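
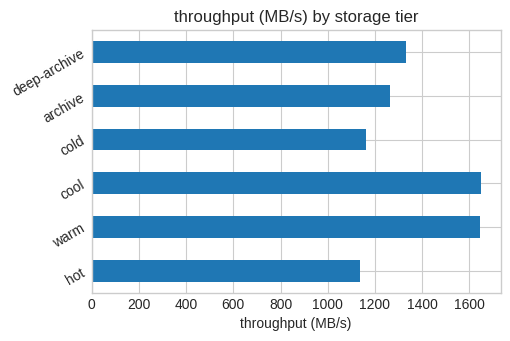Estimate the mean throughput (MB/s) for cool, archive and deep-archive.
≈ 1400

(1600 + 1200 + 1400) / 3 ≈ 1400.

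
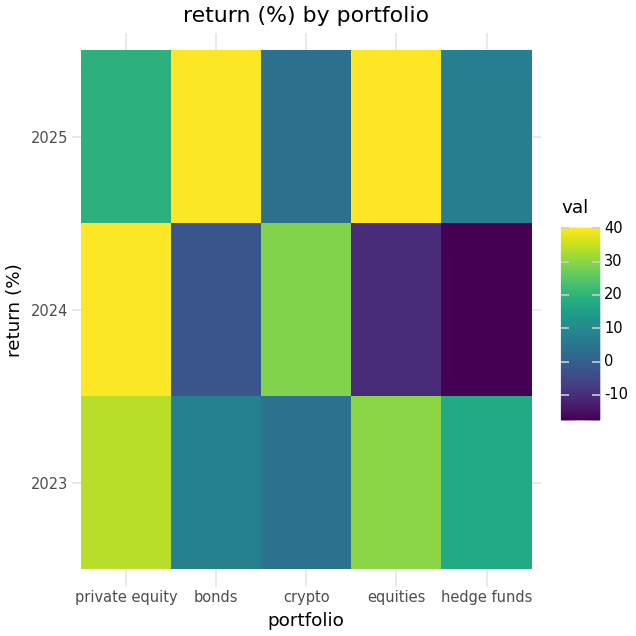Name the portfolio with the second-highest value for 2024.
crypto

Top 3 for 2024: private equity ≈ 40, crypto ≈ 30, bonds ≈ 0.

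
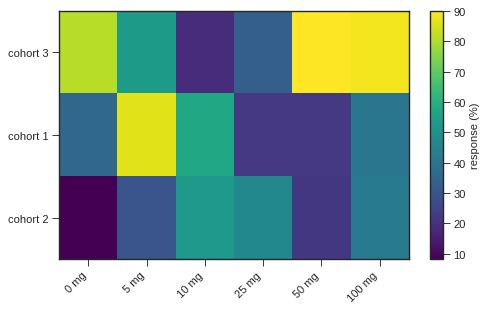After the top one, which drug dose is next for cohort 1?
Top 3 for cohort 1: 5 mg ≈ 90, 10 mg ≈ 60, 100 mg ≈ 40.

10 mg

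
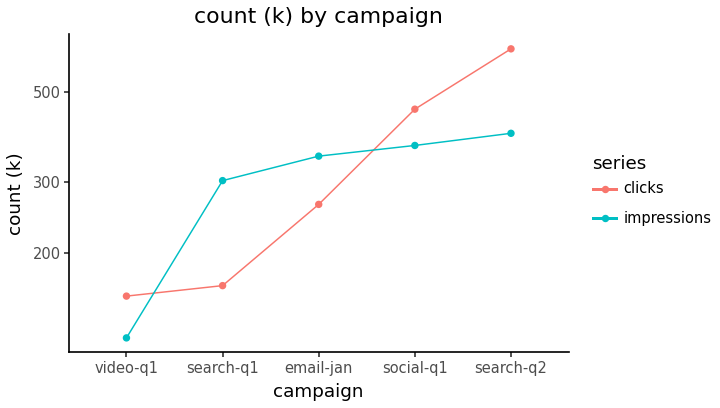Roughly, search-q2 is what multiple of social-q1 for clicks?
≈ 1.44×

search-q2 ≈ 650, social-q1 ≈ 450; 650/450 ≈ 1.44.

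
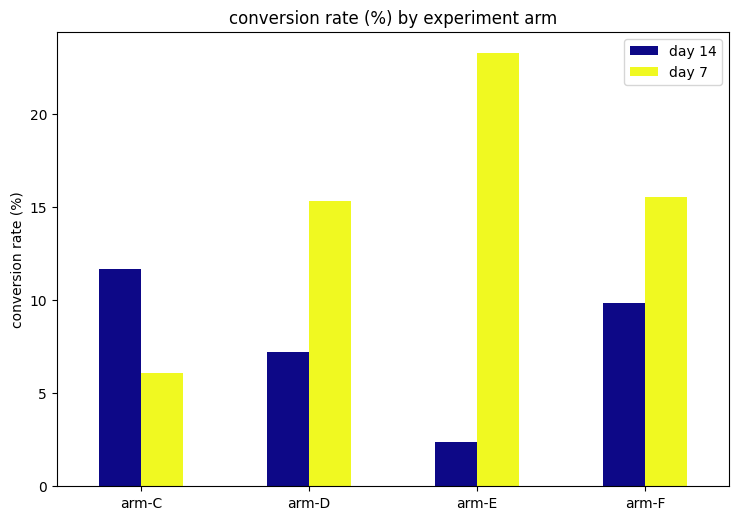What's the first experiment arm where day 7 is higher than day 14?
arm-C: day 7 ≈ 6 vs day 14 ≈ 12 (not yet); arm-D: day 7 ≈ 16 vs day 14 ≈ 8 (first crossover).

arm-D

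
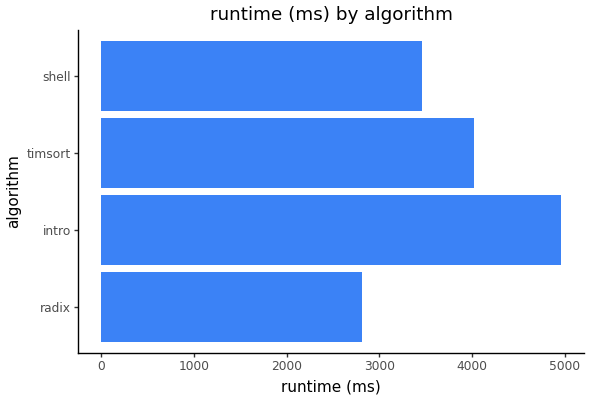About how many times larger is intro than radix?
intro ≈ 5000, radix ≈ 3000; 5000/3000 ≈ 1.67.

≈ 1.67×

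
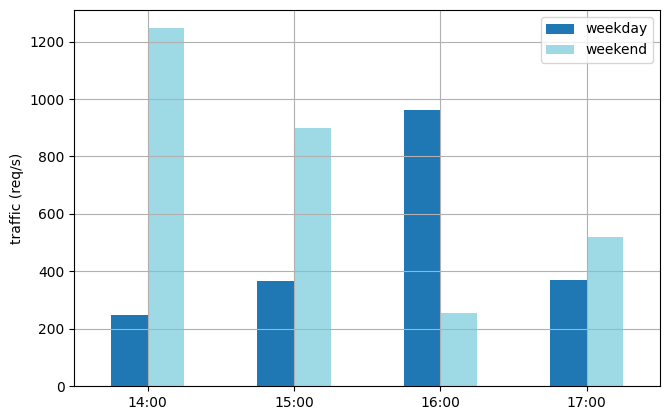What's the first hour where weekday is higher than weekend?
16:00

15:00: weekday ≈ 400 vs weekend ≈ 800 (not yet); 16:00: weekday ≈ 1000 vs weekend ≈ 200 (first crossover).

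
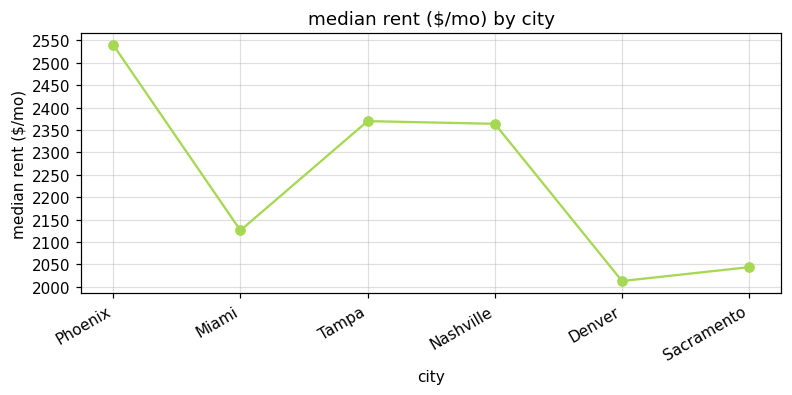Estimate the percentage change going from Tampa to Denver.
≈ -14.9%

Tampa ≈ 2350, Denver ≈ 2000; (2000 − 2350) / 2350 ≈ -14.9%.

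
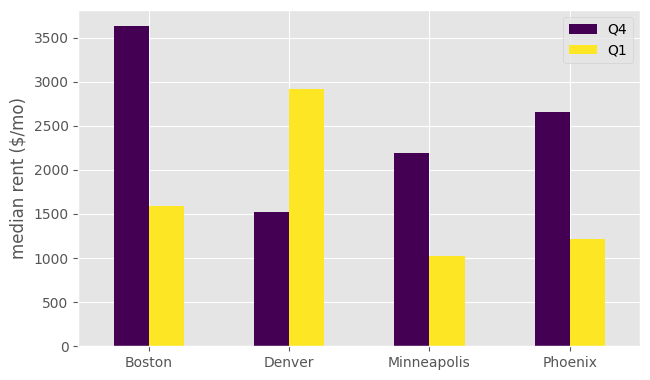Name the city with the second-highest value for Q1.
Top 3 for Q1: Denver ≈ 3000, Boston ≈ 1500, Phoenix ≈ 1000.

Boston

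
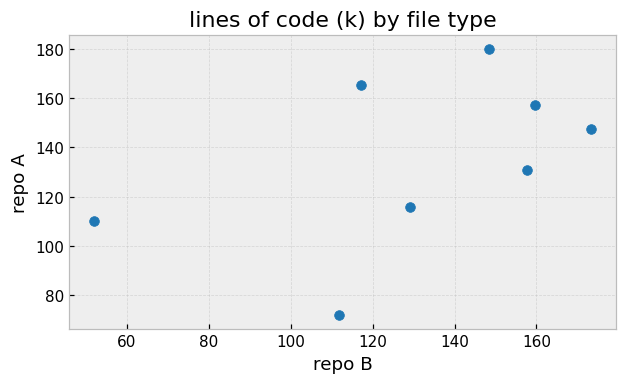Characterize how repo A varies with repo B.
Points are positively correlated; moderate (|r| ≈ 0.5).

positive, moderate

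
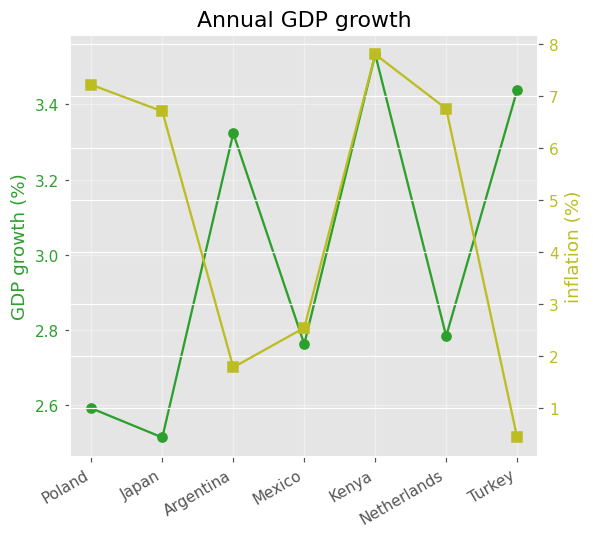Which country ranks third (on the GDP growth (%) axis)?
Top 4 (on the GDP growth (%) axis): Kenya ≈ 3.5, Turkey ≈ 3.4, Argentina ≈ 3.3, Netherlands ≈ 2.8.

Argentina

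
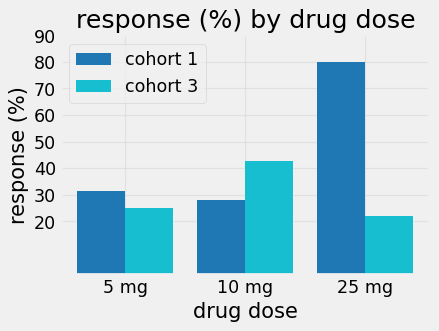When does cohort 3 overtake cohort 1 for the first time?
10 mg

5 mg: cohort 3 ≈ 30 vs cohort 1 ≈ 30 (not yet); 10 mg: cohort 3 ≈ 40 vs cohort 1 ≈ 30 (first crossover).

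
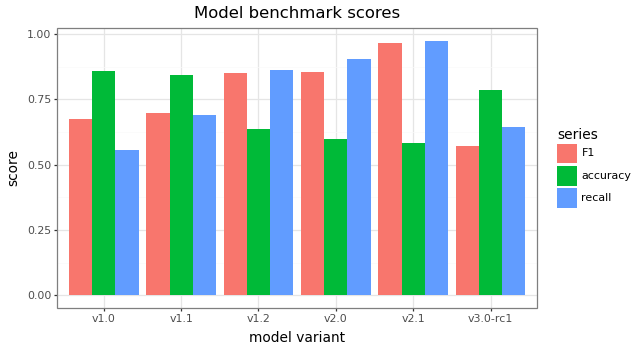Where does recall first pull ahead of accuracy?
v1.1: recall ≈ 0.7 vs accuracy ≈ 0.8 (not yet); v1.2: recall ≈ 0.9 vs accuracy ≈ 0.6 (first crossover).

v1.2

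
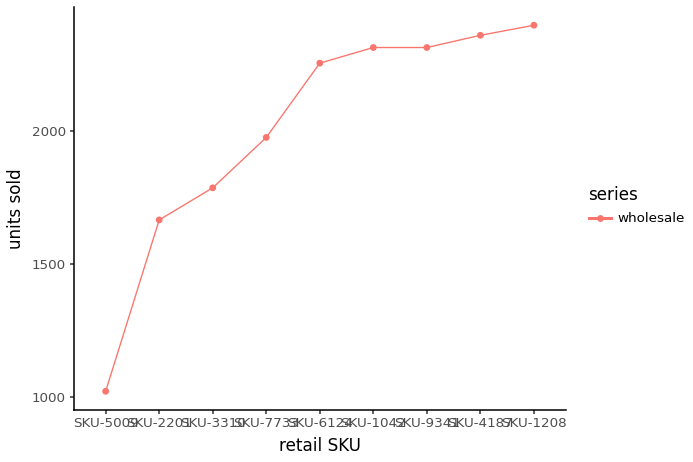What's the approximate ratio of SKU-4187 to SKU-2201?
≈ 1.5×

SKU-4187 ≈ 2400, SKU-2201 ≈ 1600; 2400/1600 ≈ 1.5.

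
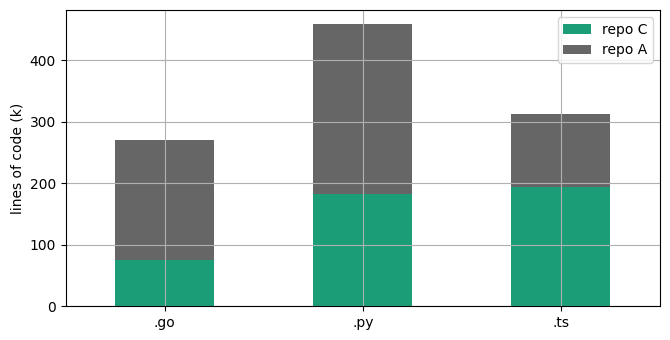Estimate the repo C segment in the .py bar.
≈ 200

repo C top ≈ 200, bottom ≈ 0; segment ≈ 200.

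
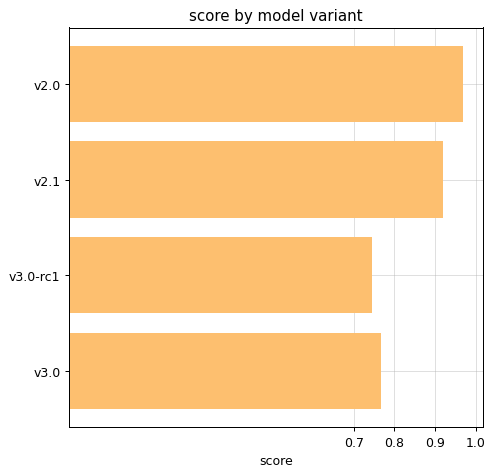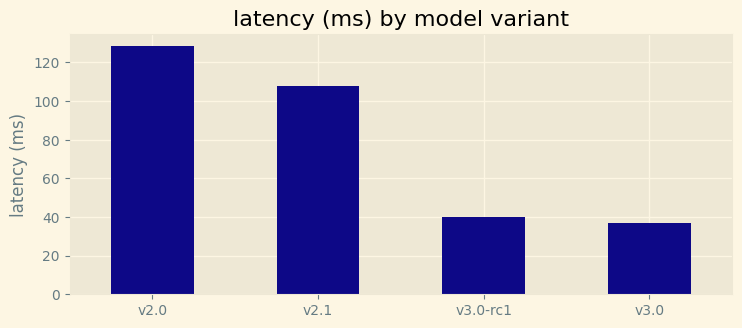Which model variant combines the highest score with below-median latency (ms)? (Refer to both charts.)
Chart 2 median latency (ms) ≈ 80; below-median model variants: v3.0-rc1, v3.0. Among those, v3.0 has the highest score (≈ 0.8).

v3.0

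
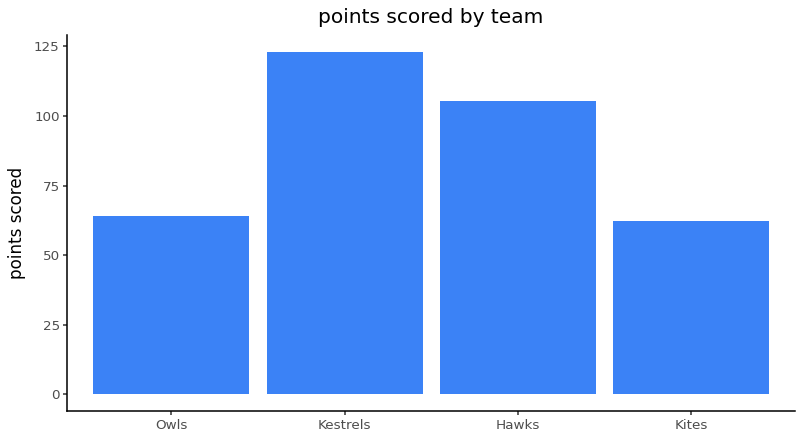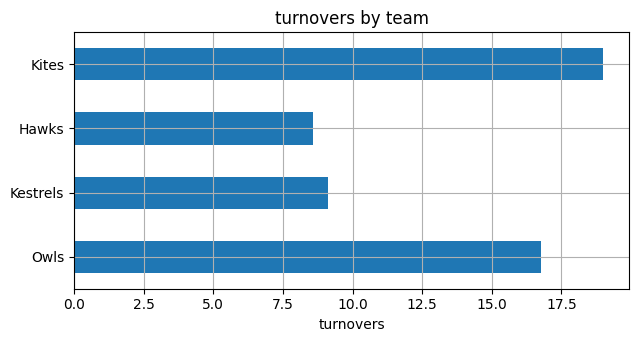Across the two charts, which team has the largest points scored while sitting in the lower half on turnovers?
Kestrels

Chart 2 median turnovers ≈ 12; below-median teams: Kestrels, Hawks. Among those, Kestrels has the highest points scored (≈ 120).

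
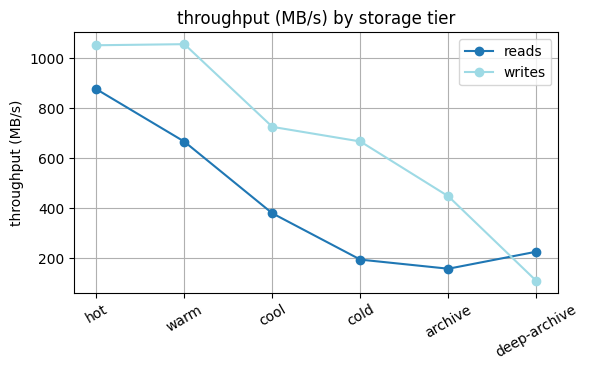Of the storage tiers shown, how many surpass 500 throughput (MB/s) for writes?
Above 500: hot, warm, cool, cold.

4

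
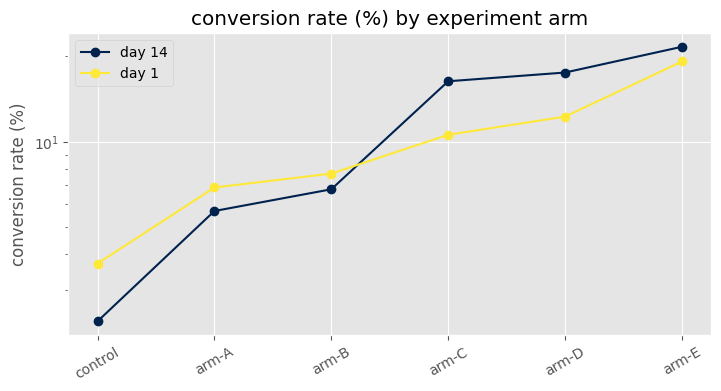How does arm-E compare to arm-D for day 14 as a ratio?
≈ 1.22×

arm-E ≈ 22, arm-D ≈ 18; 22/18 ≈ 1.22.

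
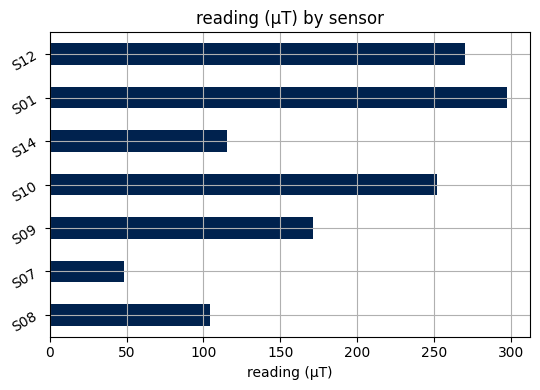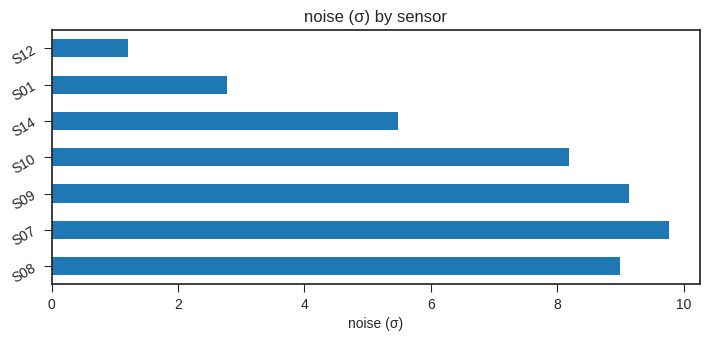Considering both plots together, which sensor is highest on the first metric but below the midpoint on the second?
S01

Chart 2 median noise (σ) ≈ 8; below-median sensors: S14, S01, S12. Among those, S01 has the highest reading (µT) (≈ 300).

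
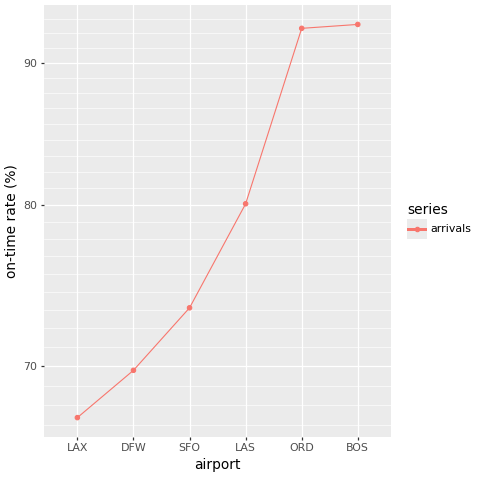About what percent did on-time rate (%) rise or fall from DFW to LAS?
DFW ≈ 70, LAS ≈ 80; (80 − 70) / 70 ≈ +14.3%.

≈ +14.3%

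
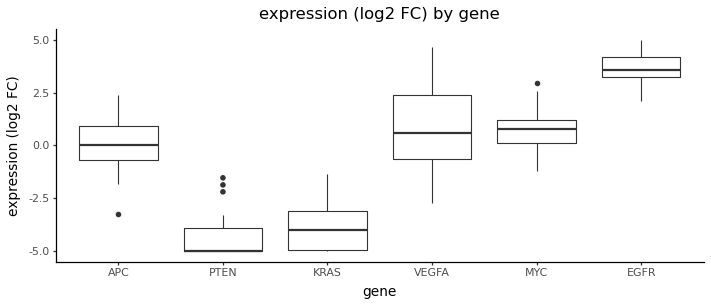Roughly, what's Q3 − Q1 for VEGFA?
≈ 3

Q3 ≈ 2, Q1 ≈ -1; IQR ≈ 3.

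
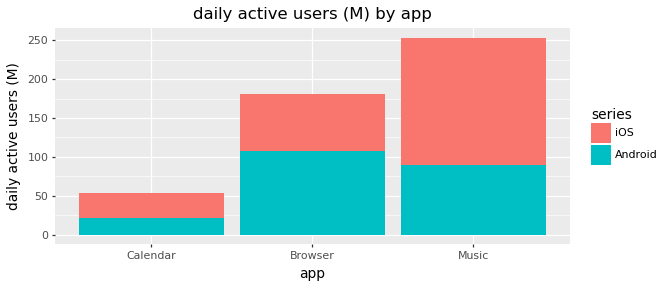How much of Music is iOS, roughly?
≈ 150

iOS top ≈ 250, bottom ≈ 100; segment ≈ 150.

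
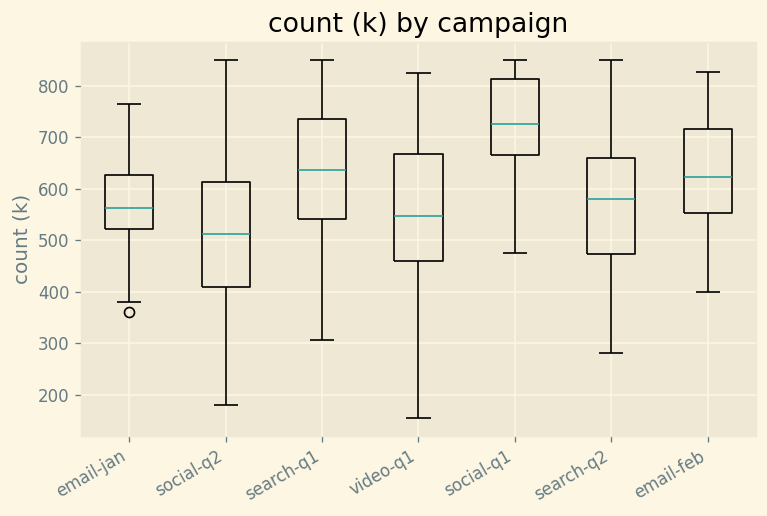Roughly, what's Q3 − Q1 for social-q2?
Q3 ≈ 625, Q1 ≈ 400; IQR ≈ 225.

≈ 225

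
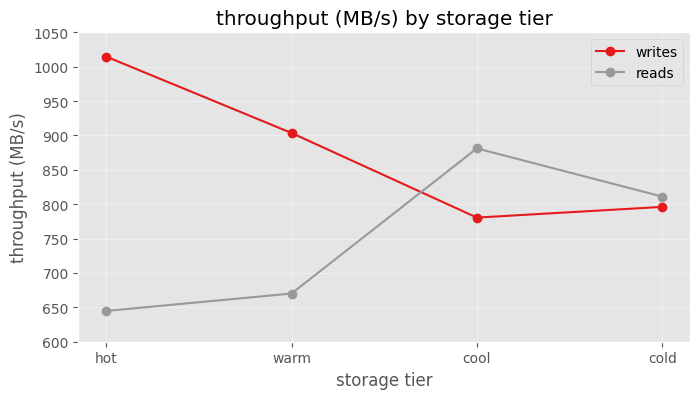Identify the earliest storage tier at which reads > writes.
cool

warm: reads ≈ 650 vs writes ≈ 900 (not yet); cool: reads ≈ 900 vs writes ≈ 800 (first crossover).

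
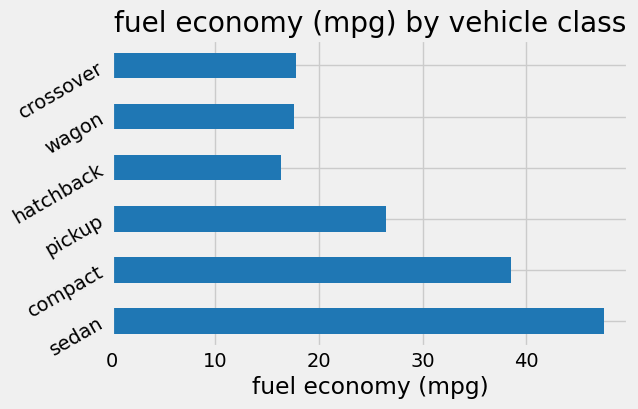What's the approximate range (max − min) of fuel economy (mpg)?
Max sedan ≈ 45, min hatchback ≈ 15; range ≈ 30.

≈ 30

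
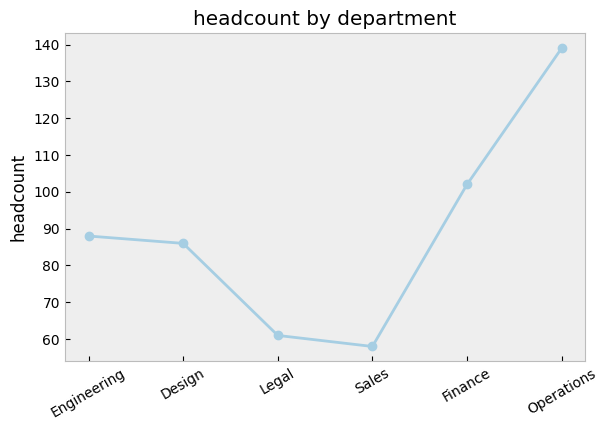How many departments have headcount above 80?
Above 80: Engineering, Design, Finance, Operations.

4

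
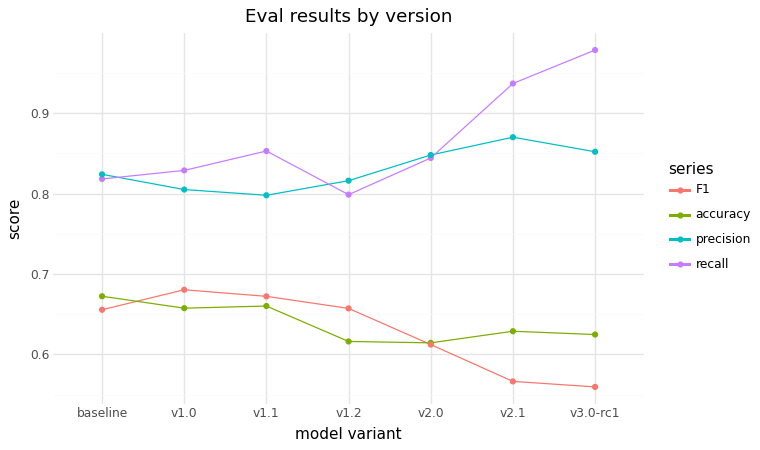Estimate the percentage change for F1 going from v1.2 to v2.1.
≈ -15.4%

v1.2 ≈ 0.65, v2.1 ≈ 0.55; (0.55 − 0.65) / 0.65 ≈ -15.4%.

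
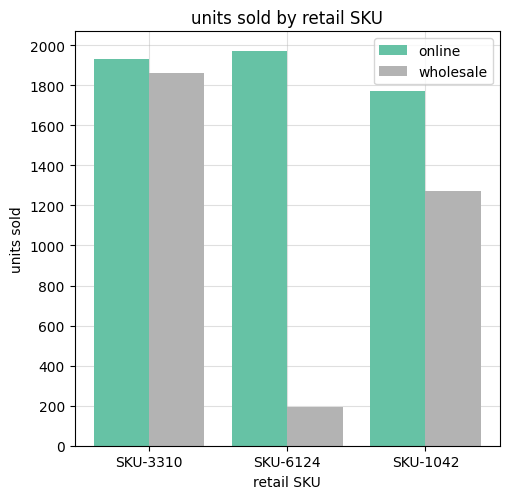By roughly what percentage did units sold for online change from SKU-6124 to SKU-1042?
SKU-6124 ≈ 2000, SKU-1042 ≈ 1800; (1800 − 2000) / 2000 ≈ -10%.

≈ -10%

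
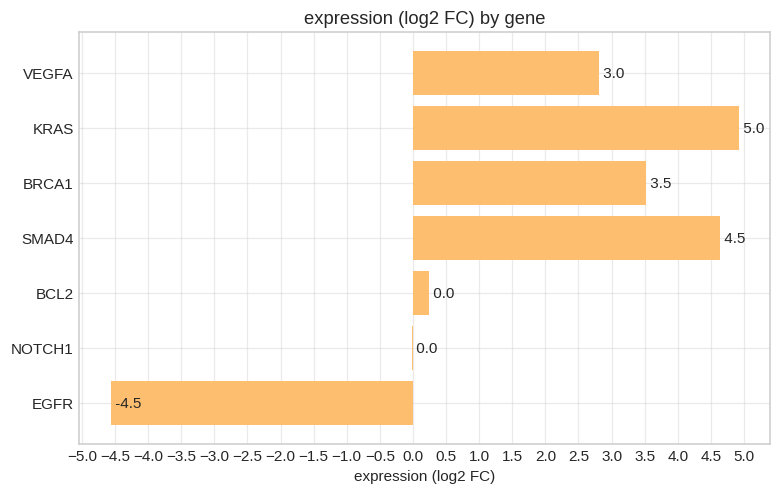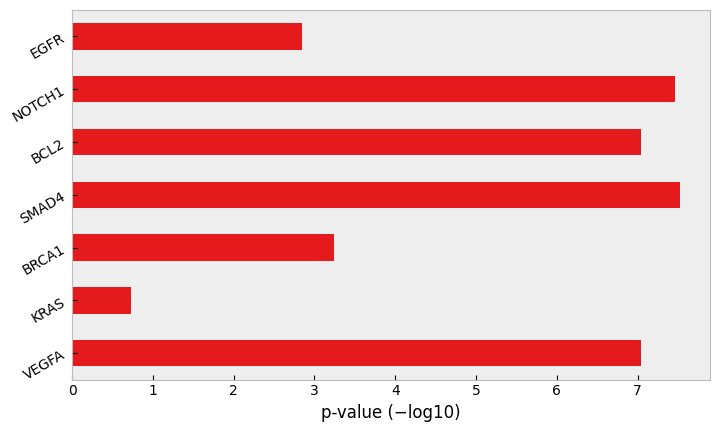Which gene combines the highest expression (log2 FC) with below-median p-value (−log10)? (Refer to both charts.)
KRAS

Chart 2 median p-value (−log10) ≈ 7; below-median genes: KRAS, BRCA1, EGFR. Among those, KRAS has the highest expression (log2 FC) (≈ 5).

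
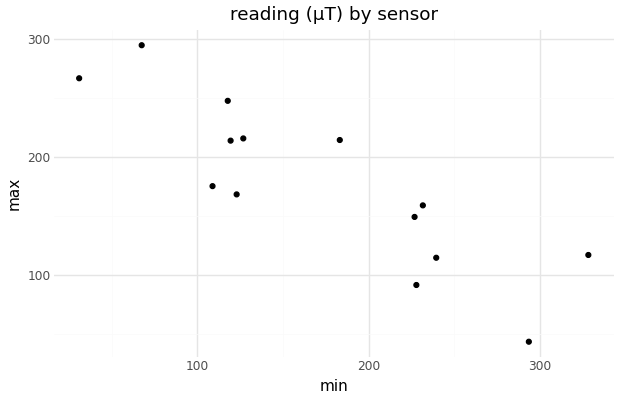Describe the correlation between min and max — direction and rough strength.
Points are negatively correlated; strong (|r| ≈ 0.9).

negative, strong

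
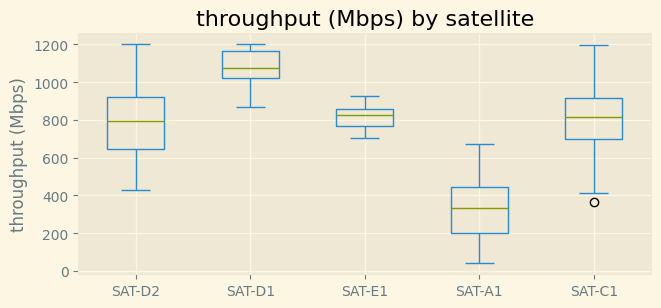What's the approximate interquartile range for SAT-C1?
≈ 200

Q3 ≈ 900, Q1 ≈ 700; IQR ≈ 200.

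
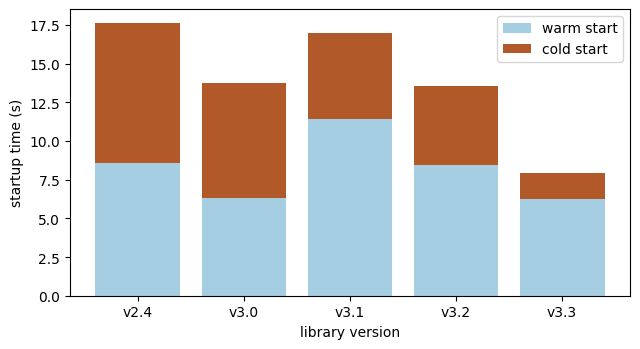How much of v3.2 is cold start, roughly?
cold start top ≈ 14, bottom ≈ 8; segment ≈ 6.

≈ 6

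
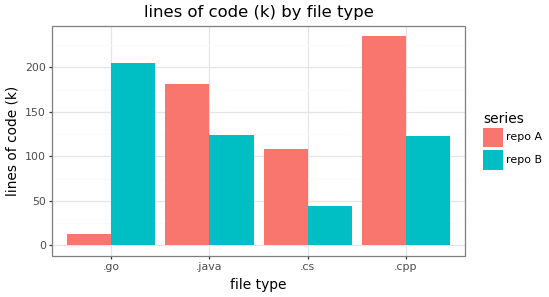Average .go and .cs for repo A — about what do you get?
≈ 60

(20 + 100) / 2 ≈ 60.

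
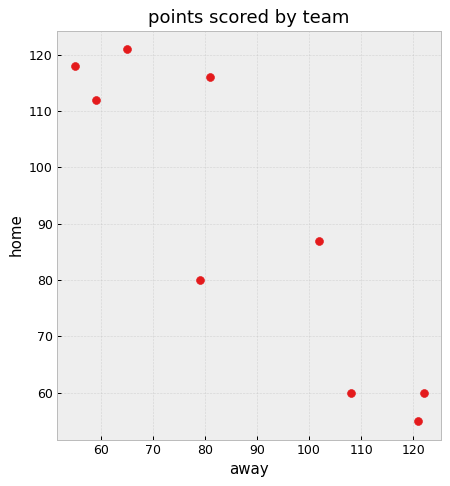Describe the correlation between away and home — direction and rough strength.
Points are negatively correlated; strong (|r| ≈ 0.9).

negative, strong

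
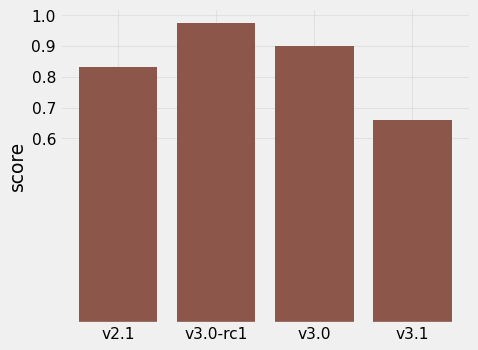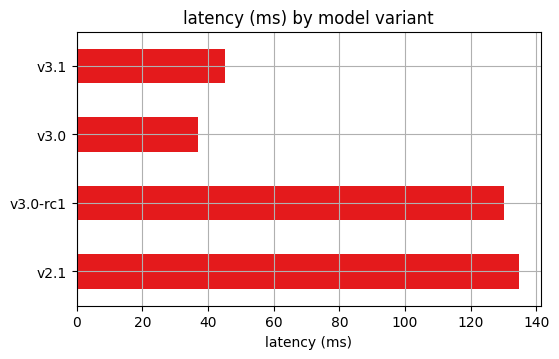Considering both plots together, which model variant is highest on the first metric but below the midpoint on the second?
Chart 2 median latency (ms) ≈ 80; below-median model variants: v3.0, v3.1. Among those, v3.0 has the highest score (≈ 0.9).

v3.0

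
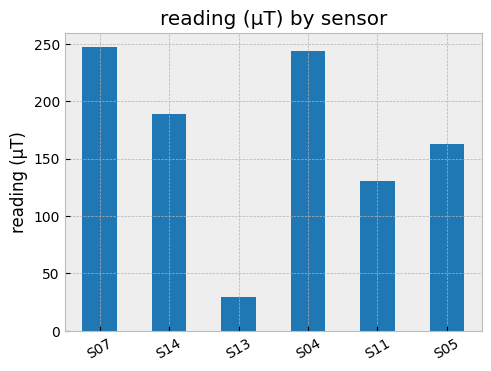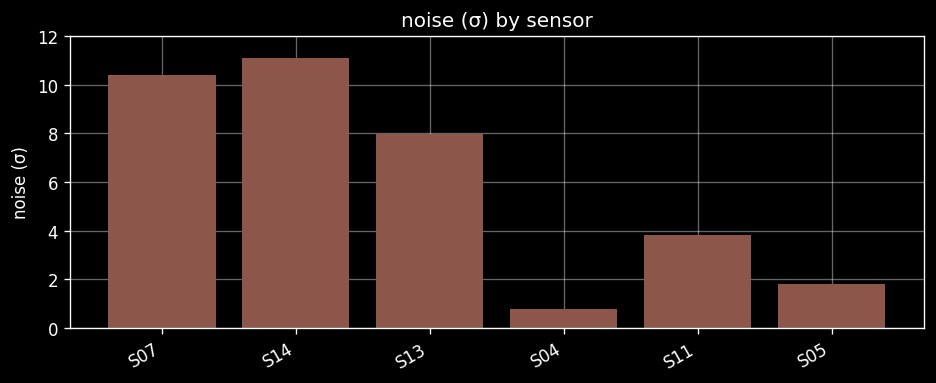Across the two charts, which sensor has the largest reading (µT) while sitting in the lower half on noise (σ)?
S04

Chart 2 median noise (σ) ≈ 6; below-median sensors: S04, S11, S05. Among those, S04 has the highest reading (µT) (≈ 250).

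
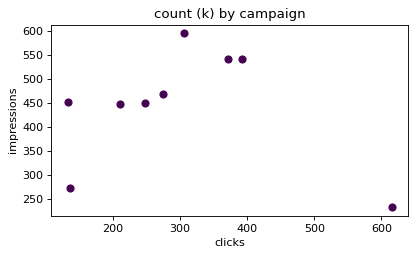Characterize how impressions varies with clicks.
Points are roughly uncorrelated; weak (|r| ≈ 0.2).

no clear correlation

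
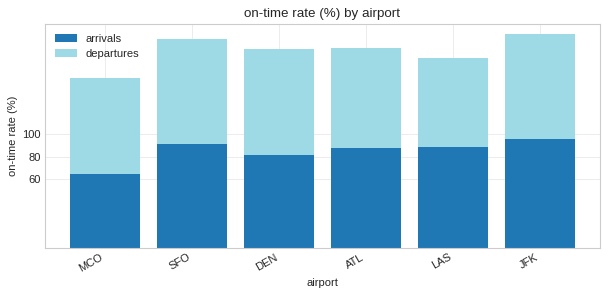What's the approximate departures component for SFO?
departures top ≈ 180, bottom ≈ 100; segment ≈ 80.

≈ 80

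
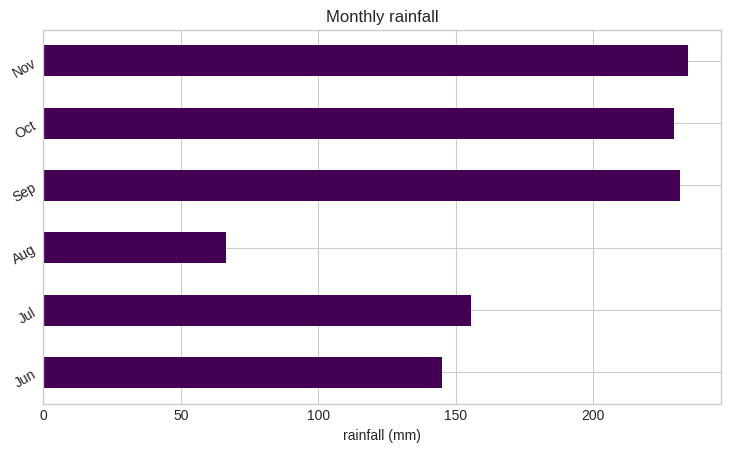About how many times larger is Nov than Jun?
≈ 1.71×

Nov ≈ 240, Jun ≈ 140; 240/140 ≈ 1.71.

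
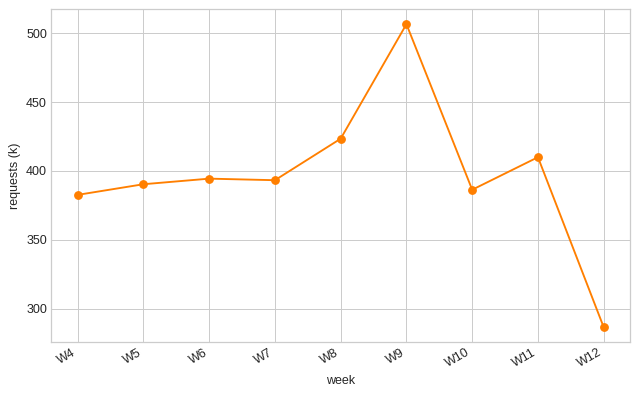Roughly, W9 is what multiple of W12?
≈ 1.79×

W9 ≈ 500, W12 ≈ 280; 500/280 ≈ 1.79.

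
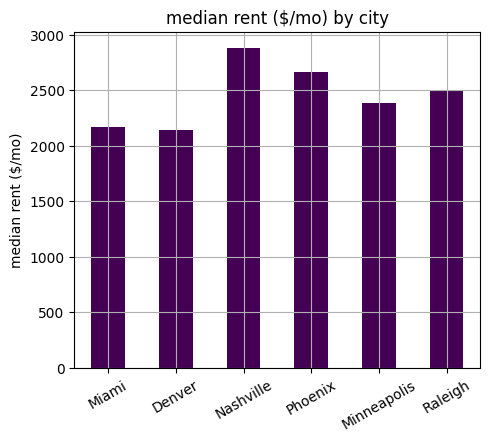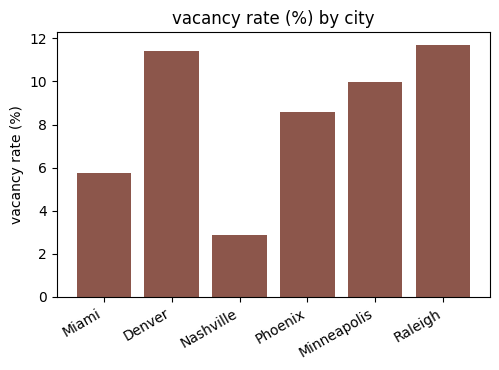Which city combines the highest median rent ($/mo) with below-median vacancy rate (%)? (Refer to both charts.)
Nashville

Chart 2 median vacancy rate (%) ≈ 10; below-median cities: Miami, Nashville, Phoenix. Among those, Nashville has the highest median rent ($/mo) (≈ 3000).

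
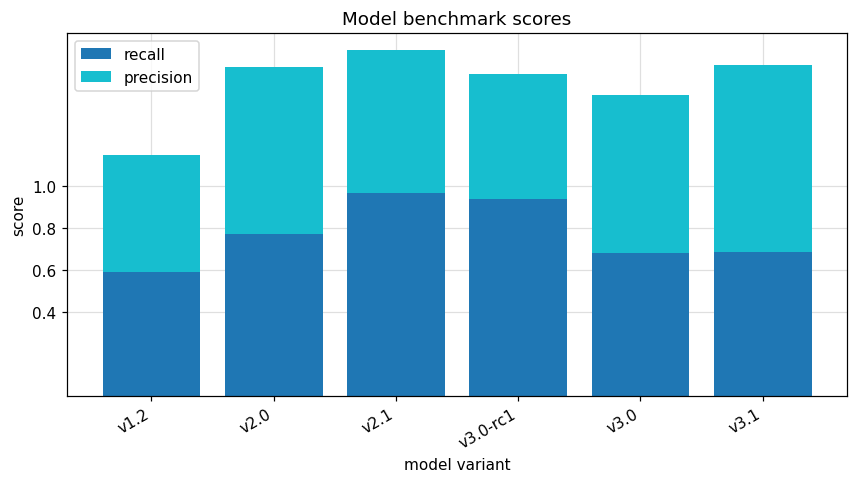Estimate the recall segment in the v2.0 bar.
≈ 0.8

recall top ≈ 0.8, bottom ≈ 0.0; segment ≈ 0.8.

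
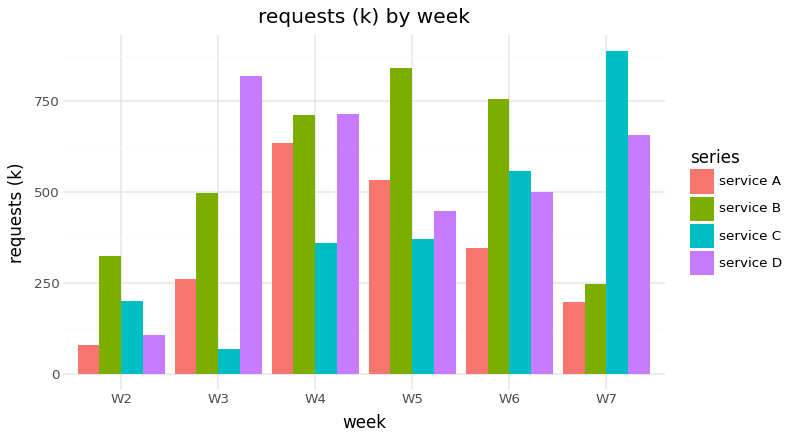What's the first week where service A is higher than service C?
W3

W2: service A ≈ 100 vs service C ≈ 200 (not yet); W3: service A ≈ 300 vs service C ≈ 100 (first crossover).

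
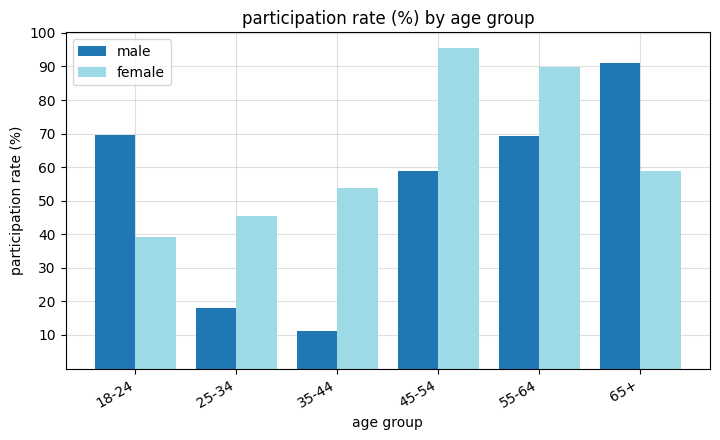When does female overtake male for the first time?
25-34

18-24: female ≈ 40 vs male ≈ 70 (not yet); 25-34: female ≈ 50 vs male ≈ 20 (first crossover).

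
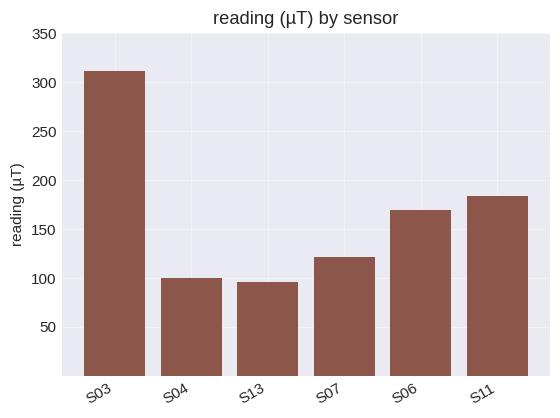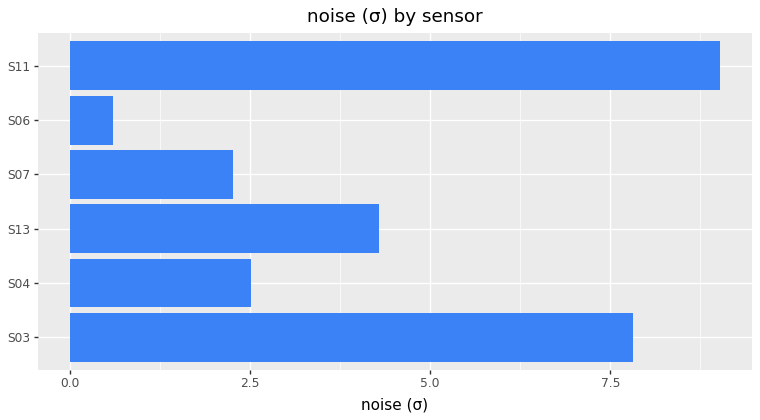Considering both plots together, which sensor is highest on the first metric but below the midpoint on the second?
Chart 2 median noise (σ) ≈ 3; below-median sensors: S04, S07, S06. Among those, S06 has the highest reading (µT) (≈ 150).

S06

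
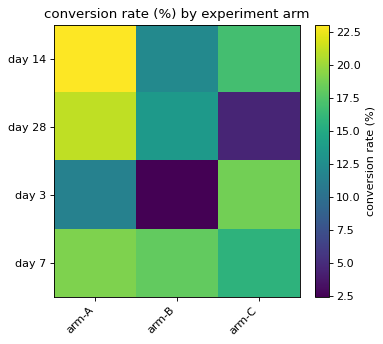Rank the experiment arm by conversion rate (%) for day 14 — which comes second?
Top 3 for day 14: arm-A ≈ 24, arm-C ≈ 16, arm-B ≈ 12.

arm-C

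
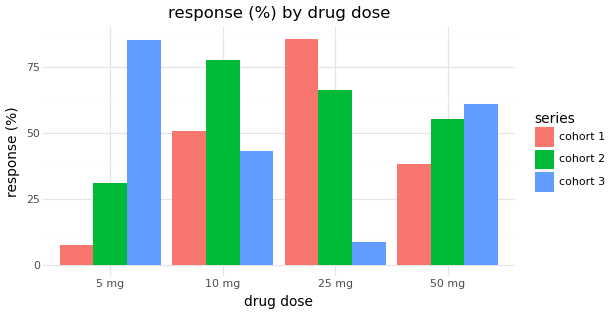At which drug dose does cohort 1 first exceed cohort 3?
10 mg

5 mg: cohort 1 ≈ 10 vs cohort 3 ≈ 90 (not yet); 10 mg: cohort 1 ≈ 50 vs cohort 3 ≈ 40 (first crossover).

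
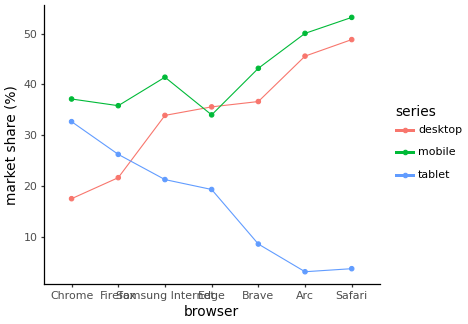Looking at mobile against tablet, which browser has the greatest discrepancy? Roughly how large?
Safari: mobile ≈ 55, tablet ≈ 5 → gap ≈ 50. Next-largest (Arc) is only ≈ 45.

Safari, ≈ 50 %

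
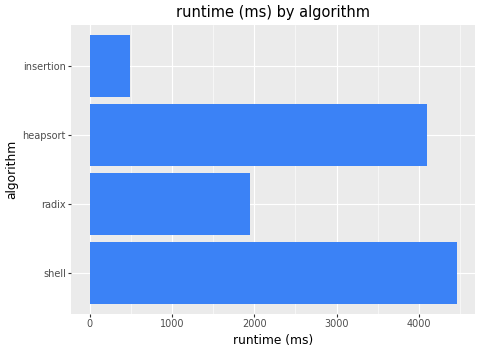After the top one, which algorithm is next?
heapsort

Top 3: shell ≈ 4500, heapsort ≈ 4000, radix ≈ 2000.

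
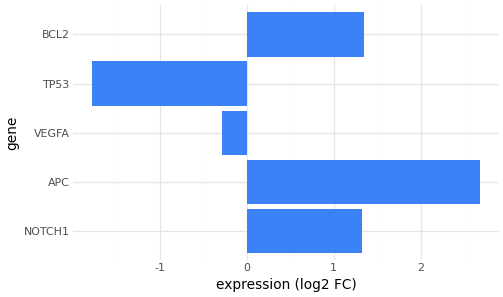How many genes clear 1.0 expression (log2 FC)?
3

Above 1.0: NOTCH1, APC, BCL2.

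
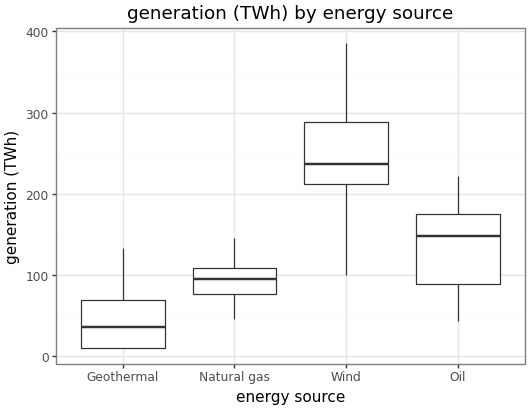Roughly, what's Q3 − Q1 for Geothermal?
Q3 ≈ 60, Q1 ≈ 0; IQR ≈ 60.

≈ 60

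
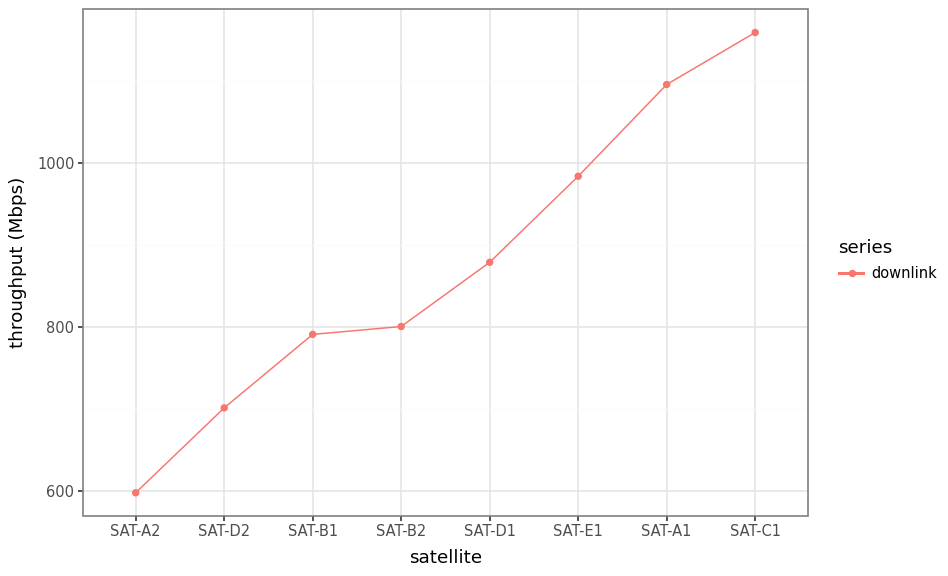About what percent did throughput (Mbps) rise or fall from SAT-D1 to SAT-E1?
≈ +11.1%

SAT-D1 ≈ 900, SAT-E1 ≈ 1000; (1000 − 900) / 900 ≈ +11.1%.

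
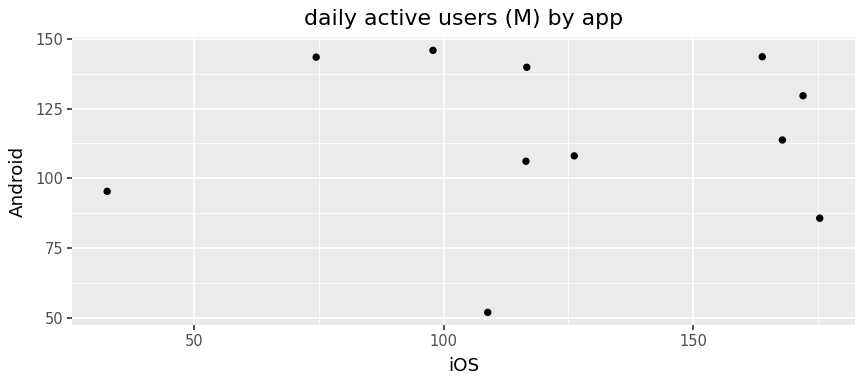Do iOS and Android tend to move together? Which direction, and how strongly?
Points are roughly uncorrelated; weak (|r| ≈ 0.1).

no clear correlation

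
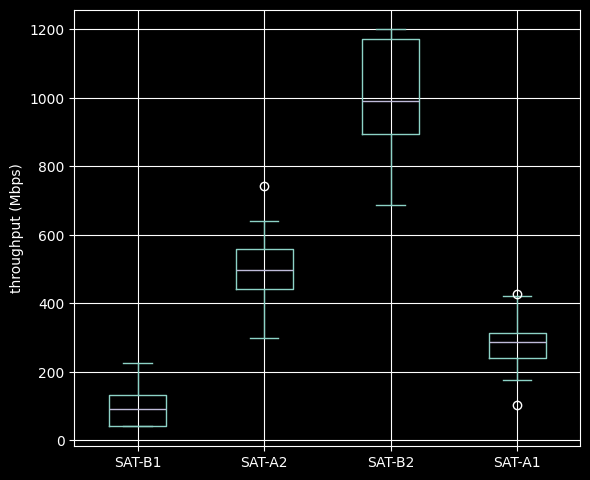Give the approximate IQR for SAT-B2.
≈ 300

Q3 ≈ 1200, Q1 ≈ 900; IQR ≈ 300.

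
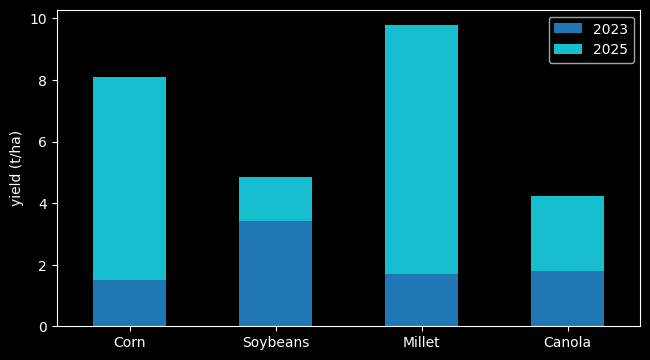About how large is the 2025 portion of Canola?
≈ 2

2025 top ≈ 4, bottom ≈ 2; segment ≈ 2.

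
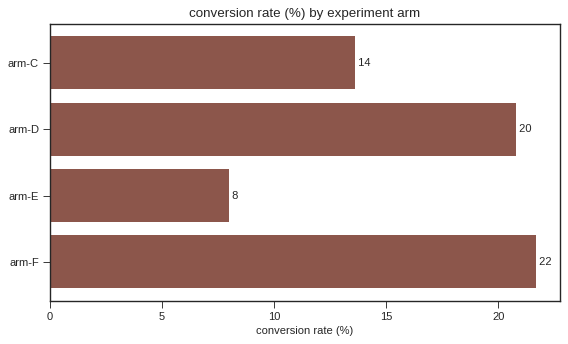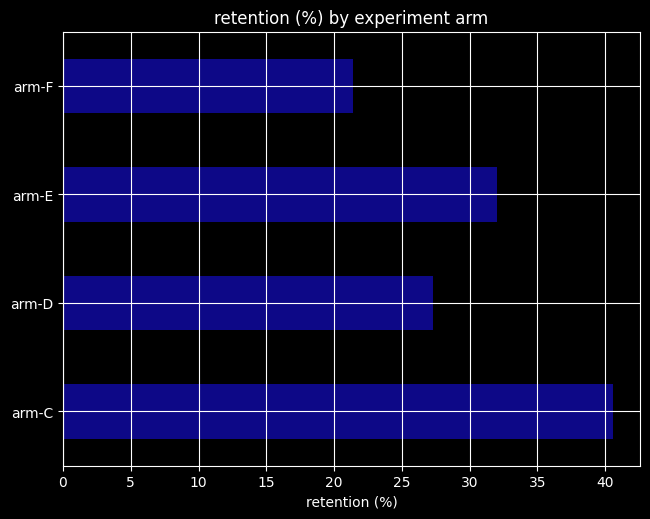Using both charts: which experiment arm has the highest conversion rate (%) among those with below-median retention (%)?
arm-F

Chart 2 median retention (%) ≈ 30; below-median experiment arms: arm-D, arm-F. Among those, arm-F has the highest conversion rate (%) (≈ 22).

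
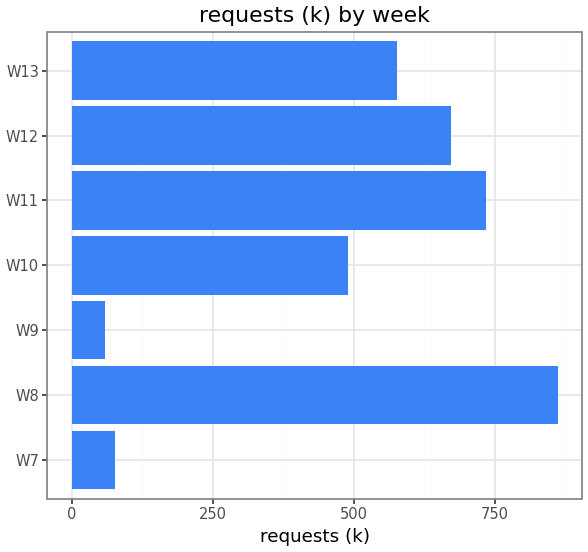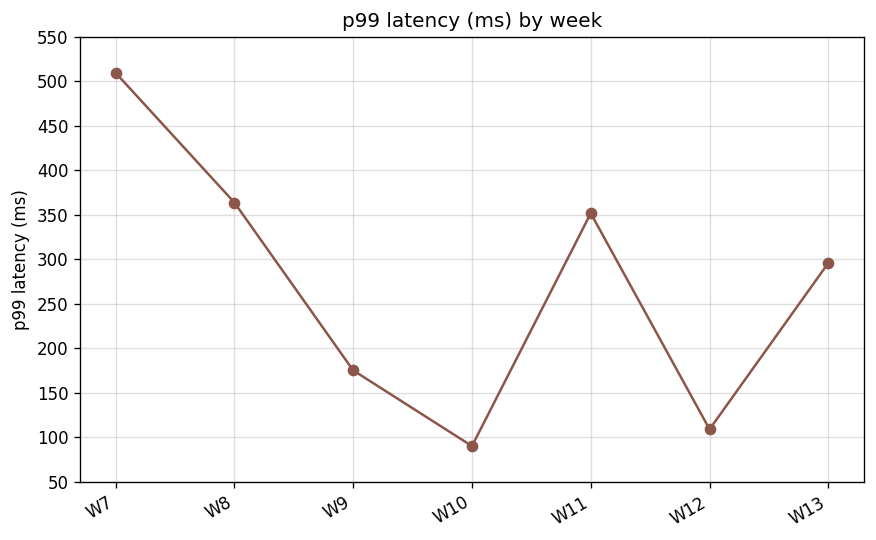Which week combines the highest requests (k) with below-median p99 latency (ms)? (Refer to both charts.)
W12

Chart 2 median p99 latency (ms) ≈ 300; below-median weeks: W9, W10, W12. Among those, W12 has the highest requests (k) (≈ 700).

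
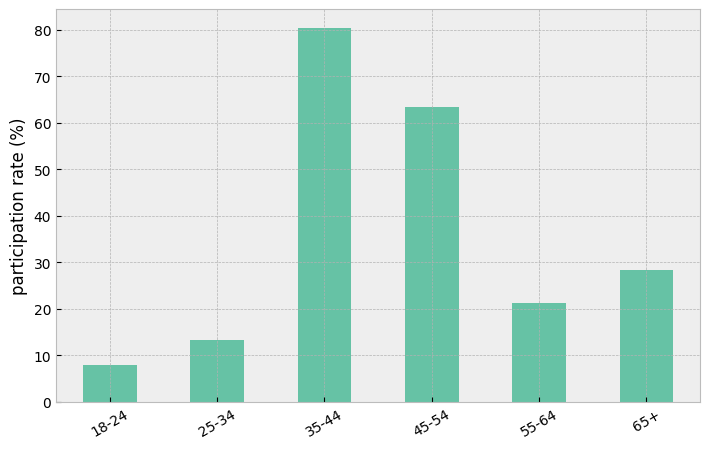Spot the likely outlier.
35-44

35-44 ≈ 80; the rest sit between ≈ 10 and ≈ 60.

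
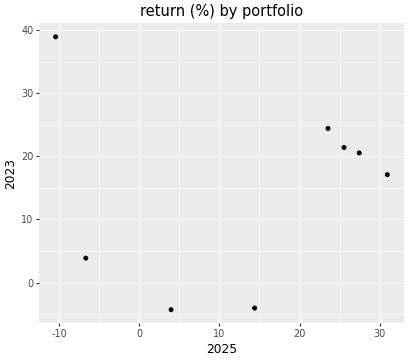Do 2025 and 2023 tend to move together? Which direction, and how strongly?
no clear correlation

Points are roughly uncorrelated; weak (|r| ≈ 0.1).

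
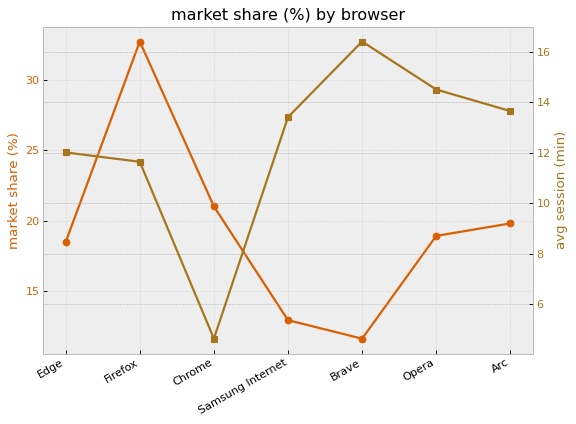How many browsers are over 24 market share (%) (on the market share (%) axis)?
1

Above 24: Firefox.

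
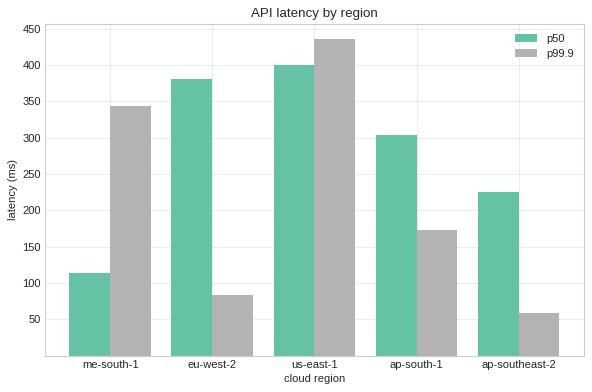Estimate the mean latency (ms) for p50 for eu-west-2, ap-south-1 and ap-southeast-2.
(400 + 300 + 250) / 3 ≈ 317.

≈ 317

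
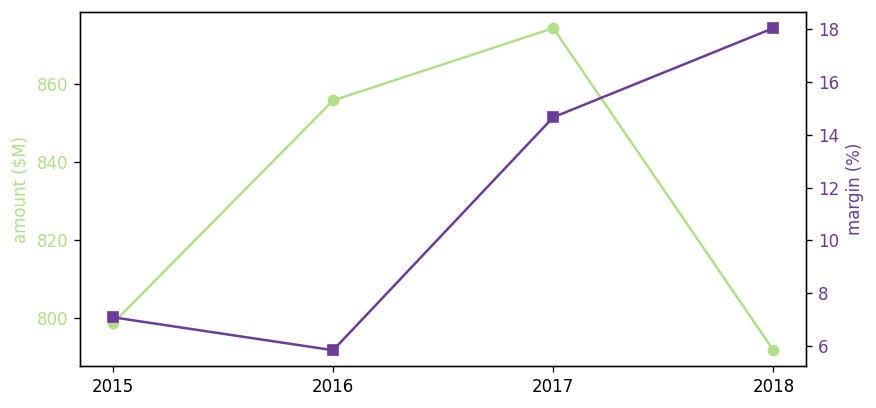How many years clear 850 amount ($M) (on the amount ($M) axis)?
Above 850: 2016, 2017.

2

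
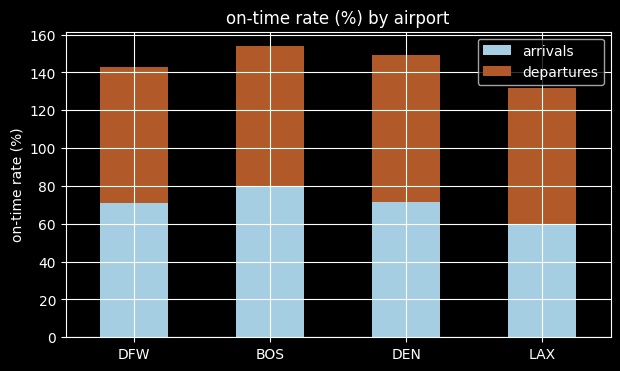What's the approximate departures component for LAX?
departures top ≈ 140, bottom ≈ 60; segment ≈ 80.

≈ 80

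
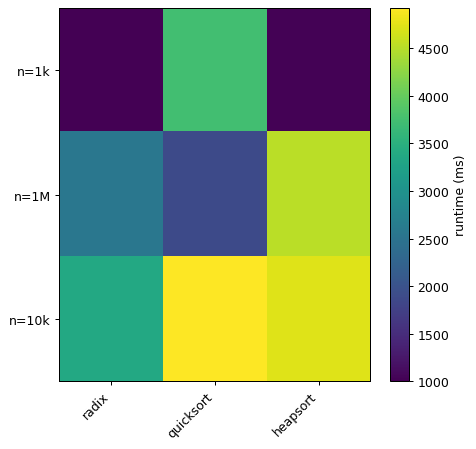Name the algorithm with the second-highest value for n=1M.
radix

Top 3 for n=1M: heapsort ≈ 4500, radix ≈ 2500, quicksort ≈ 2000.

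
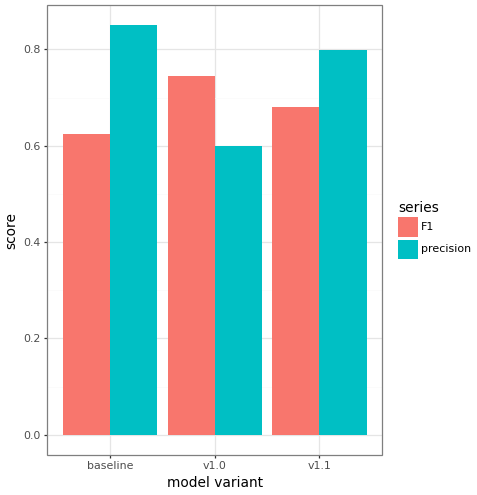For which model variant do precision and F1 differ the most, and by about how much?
baseline: precision ≈ 0.9, F1 ≈ 0.6 → gap ≈ 0.3. Next-largest (v1.0) is only ≈ 0.1.

baseline, ≈ 0.3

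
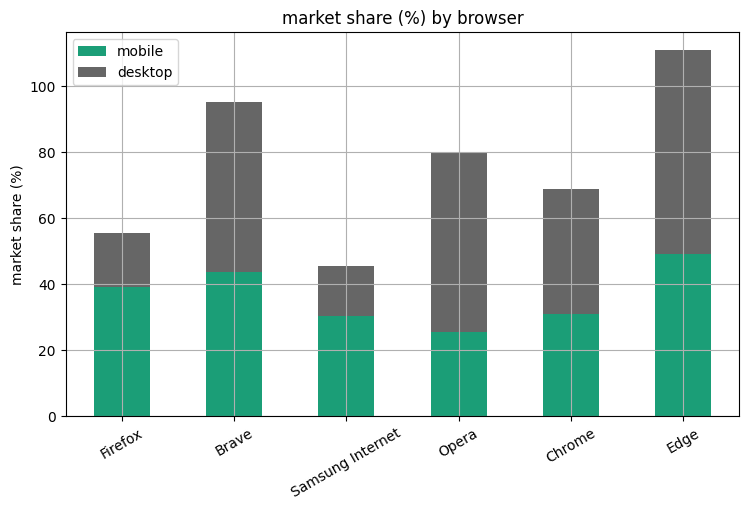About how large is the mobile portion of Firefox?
≈ 40

mobile top ≈ 40, bottom ≈ 0; segment ≈ 40.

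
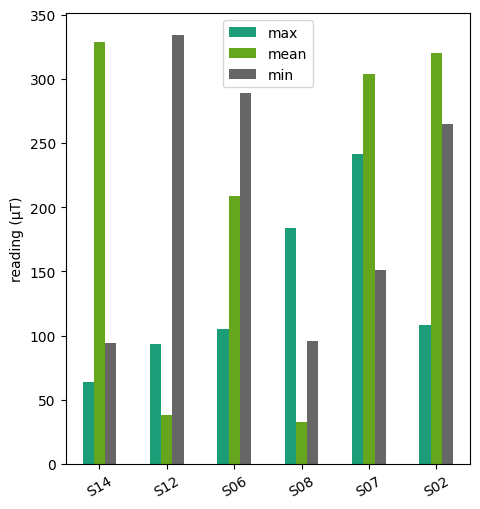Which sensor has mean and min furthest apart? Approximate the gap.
S12, ≈ 300 µT

S12: mean ≈ 50, min ≈ 350 → gap ≈ 300. Next-largest (S14) is only ≈ 250.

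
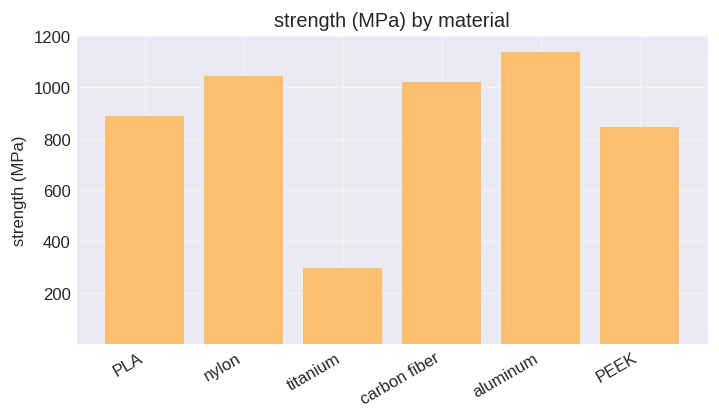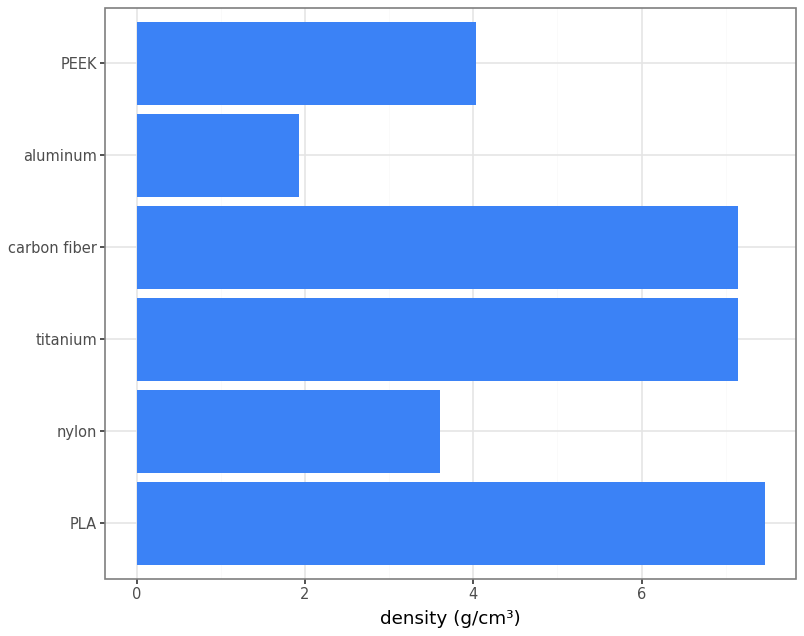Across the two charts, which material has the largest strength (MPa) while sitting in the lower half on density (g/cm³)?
aluminum

Chart 2 median density (g/cm³) ≈ 6; below-median materials: nylon, aluminum, PEEK. Among those, aluminum has the highest strength (MPa) (≈ 1200).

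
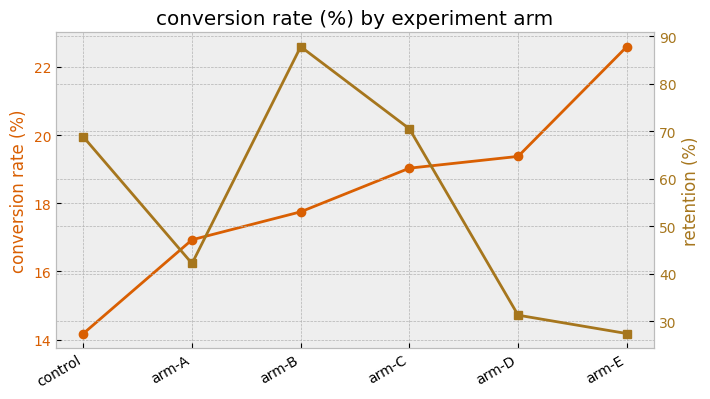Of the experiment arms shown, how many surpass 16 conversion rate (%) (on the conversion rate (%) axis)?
5

Above 16: arm-A, arm-B, arm-C, arm-D, arm-E.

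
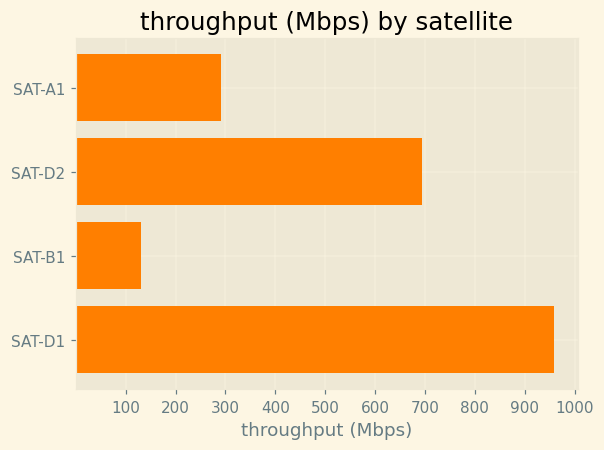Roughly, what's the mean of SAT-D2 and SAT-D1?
≈ 850

(700 + 1000) / 2 ≈ 850.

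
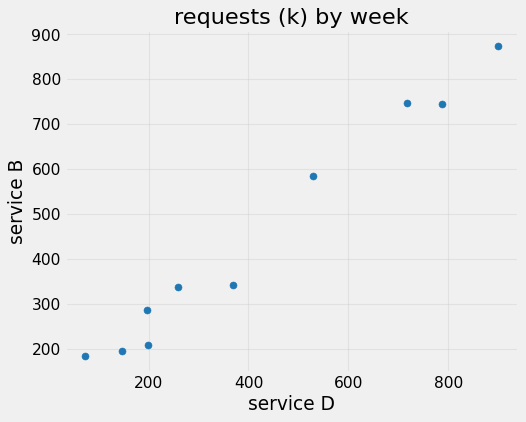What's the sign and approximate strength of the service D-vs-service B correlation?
Points are positively correlated; strong (|r| ≈ 1.0).

positive, strong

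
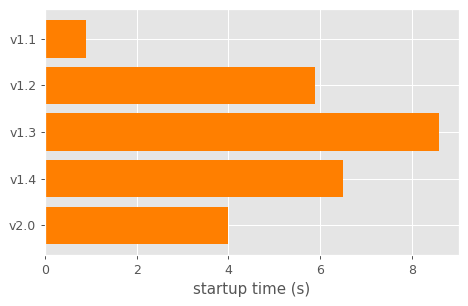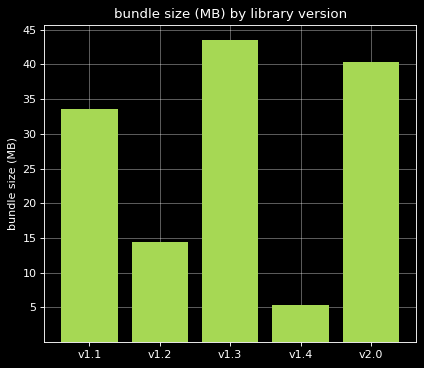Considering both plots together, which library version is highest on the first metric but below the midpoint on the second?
v1.4

Chart 2 median bundle size (MB) ≈ 35; below-median library versions: v1.2, v1.4. Among those, v1.4 has the highest startup time (s) (≈ 7).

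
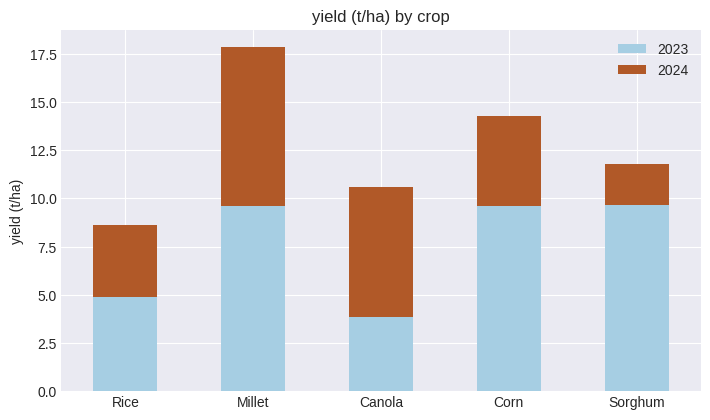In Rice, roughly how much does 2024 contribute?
2024 top ≈ 8, bottom ≈ 4; segment ≈ 4.

≈ 4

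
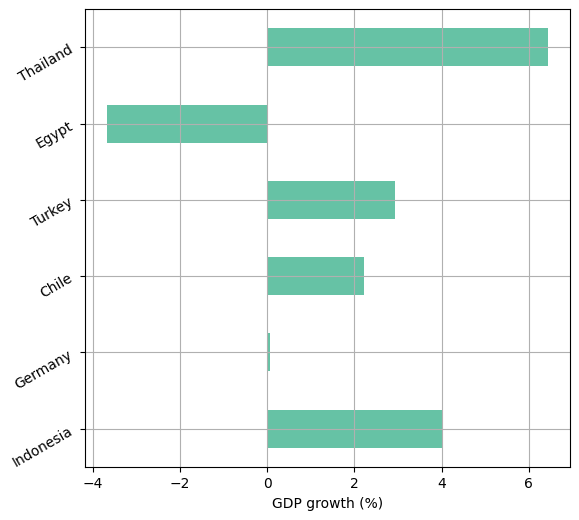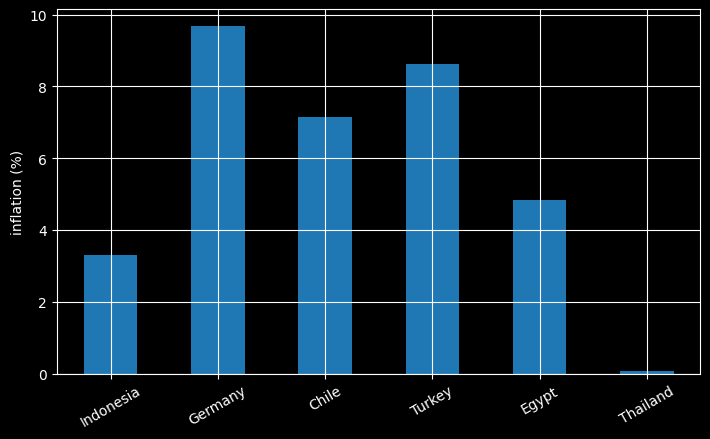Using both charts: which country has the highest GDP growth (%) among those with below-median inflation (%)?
Thailand

Chart 2 median inflation (%) ≈ 6; below-median countries: Indonesia, Egypt, Thailand. Among those, Thailand has the highest GDP growth (%) (≈ 6).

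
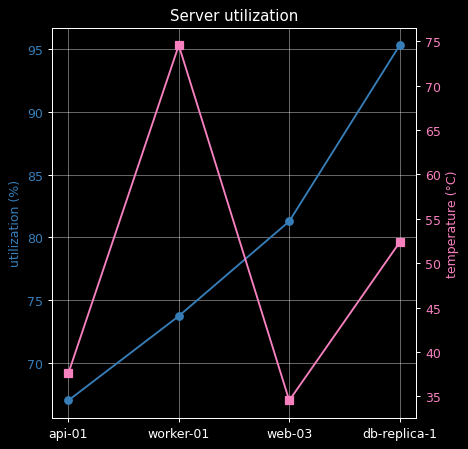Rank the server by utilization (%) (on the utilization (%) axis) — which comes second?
web-03

Top 3 (on the utilization (%) axis): db-replica-1 ≈ 95, web-03 ≈ 80, worker-01 ≈ 75.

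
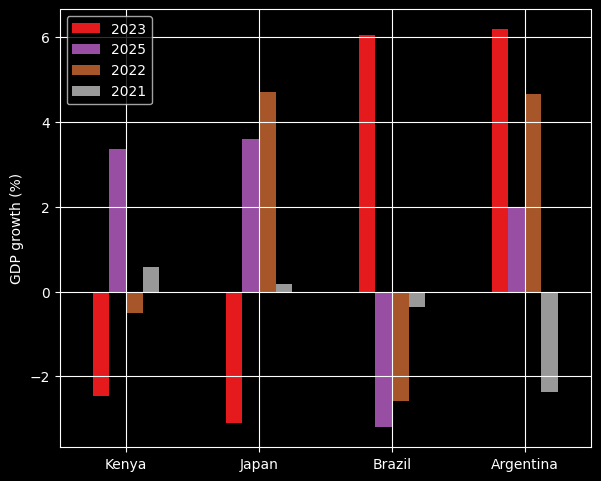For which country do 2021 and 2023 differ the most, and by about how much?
Argentina: 2021 ≈ -2, 2023 ≈ 6 → gap ≈ 8. Next-largest (Brazil) is only ≈ 6.

Argentina, ≈ 8 %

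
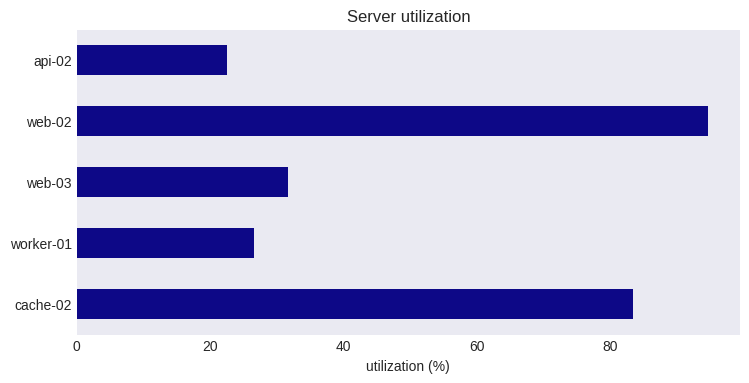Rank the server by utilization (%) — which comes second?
cache-02

Top 3: web-02 ≈ 90, cache-02 ≈ 80, web-03 ≈ 30.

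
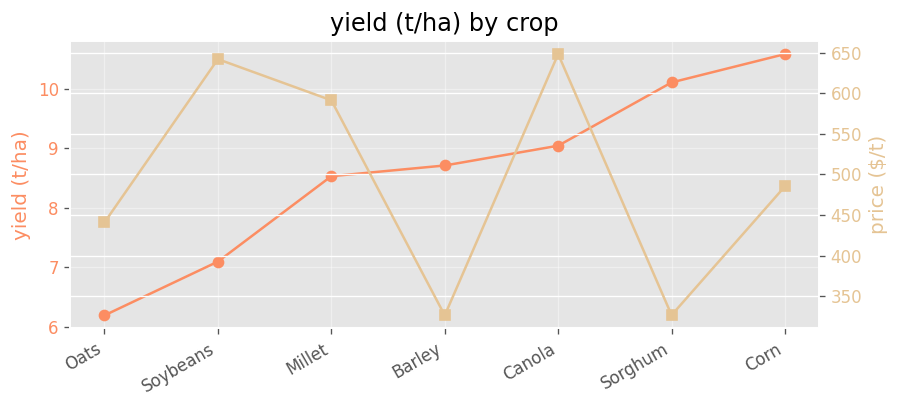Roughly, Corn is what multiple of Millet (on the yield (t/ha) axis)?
≈ 1.24×

Corn ≈ 10.5, Millet ≈ 8.5; 10.5/8.5 ≈ 1.24.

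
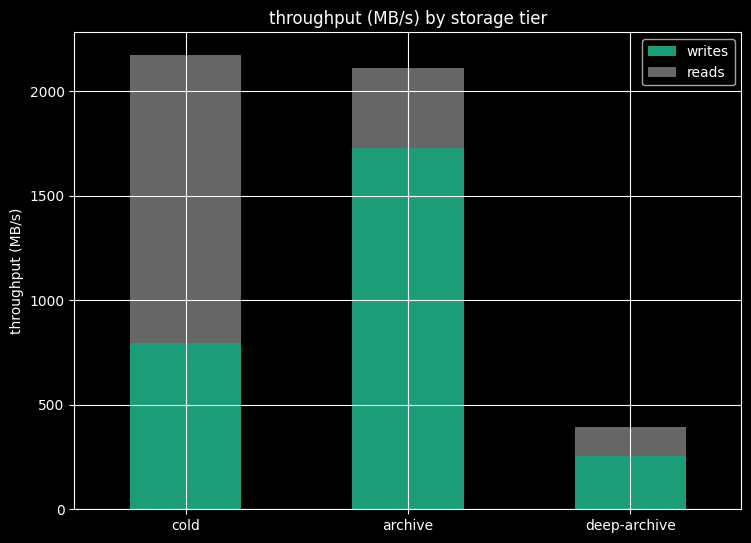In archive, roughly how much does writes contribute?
≈ 1800

writes top ≈ 1800, bottom ≈ 0; segment ≈ 1800.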